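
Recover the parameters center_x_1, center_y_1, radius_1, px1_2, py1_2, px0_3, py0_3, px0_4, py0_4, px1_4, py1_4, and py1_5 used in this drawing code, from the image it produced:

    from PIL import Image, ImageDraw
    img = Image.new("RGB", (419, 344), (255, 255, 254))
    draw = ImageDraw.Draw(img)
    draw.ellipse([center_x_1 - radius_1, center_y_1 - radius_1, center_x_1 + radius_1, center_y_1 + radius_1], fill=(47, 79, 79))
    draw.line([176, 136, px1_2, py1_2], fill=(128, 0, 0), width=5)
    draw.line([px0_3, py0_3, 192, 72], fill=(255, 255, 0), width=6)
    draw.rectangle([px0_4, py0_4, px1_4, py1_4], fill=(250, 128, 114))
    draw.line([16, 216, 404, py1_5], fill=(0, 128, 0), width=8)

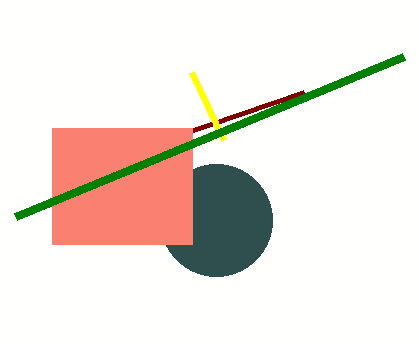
center_x_1 = 216; center_y_1 = 220; radius_1 = 56; px1_2 = 304; py1_2 = 92; px0_3 = 224; py0_3 = 140; px0_4 = 52; py0_4 = 128; px1_4 = 192; py1_4 = 244; py1_5 = 56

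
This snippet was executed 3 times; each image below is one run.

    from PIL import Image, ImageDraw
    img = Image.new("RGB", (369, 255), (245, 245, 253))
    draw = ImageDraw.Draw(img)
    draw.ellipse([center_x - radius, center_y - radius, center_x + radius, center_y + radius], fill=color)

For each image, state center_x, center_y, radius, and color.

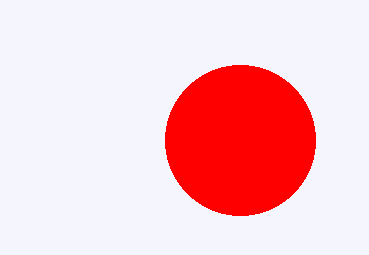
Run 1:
center_x = 240, center_y = 140, radius = 75, color = 'red'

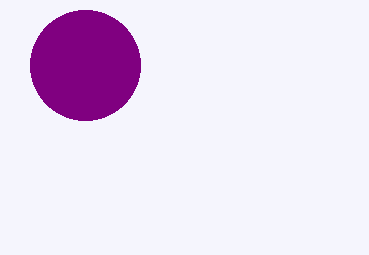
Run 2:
center_x = 85; center_y = 65; radius = 55; color = 'purple'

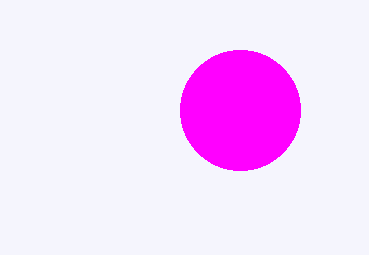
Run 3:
center_x = 240; center_y = 110; radius = 60; color = 'magenta'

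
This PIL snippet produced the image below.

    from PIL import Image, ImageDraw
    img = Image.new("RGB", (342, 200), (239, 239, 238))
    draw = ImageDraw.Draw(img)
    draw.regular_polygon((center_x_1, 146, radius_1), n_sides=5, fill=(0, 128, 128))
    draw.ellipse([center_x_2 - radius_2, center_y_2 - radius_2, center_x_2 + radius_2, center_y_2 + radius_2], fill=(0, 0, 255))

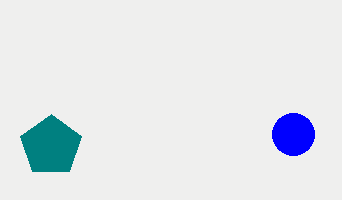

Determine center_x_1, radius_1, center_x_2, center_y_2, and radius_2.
center_x_1 = 51, radius_1 = 32, center_x_2 = 293, center_y_2 = 134, radius_2 = 21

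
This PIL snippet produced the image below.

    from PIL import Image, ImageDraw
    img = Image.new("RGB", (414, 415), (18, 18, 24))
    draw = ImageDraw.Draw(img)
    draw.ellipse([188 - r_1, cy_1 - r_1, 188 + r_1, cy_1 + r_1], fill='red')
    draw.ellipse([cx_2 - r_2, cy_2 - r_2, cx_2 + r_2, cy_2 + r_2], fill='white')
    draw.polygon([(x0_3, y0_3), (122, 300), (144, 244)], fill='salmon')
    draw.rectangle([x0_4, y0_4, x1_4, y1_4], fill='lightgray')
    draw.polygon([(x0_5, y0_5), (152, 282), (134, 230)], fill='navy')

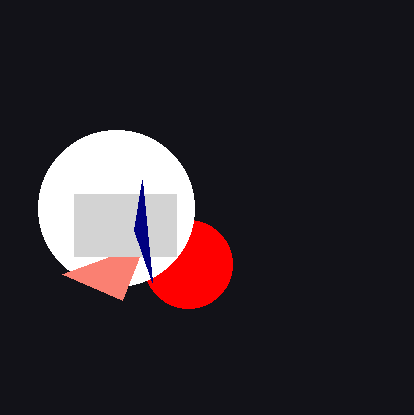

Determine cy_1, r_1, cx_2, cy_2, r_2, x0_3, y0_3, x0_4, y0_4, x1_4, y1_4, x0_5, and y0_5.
cy_1 = 264, r_1 = 44, cx_2 = 116, cy_2 = 208, r_2 = 78, x0_3 = 62, y0_3 = 274, x0_4 = 74, y0_4 = 194, x1_4 = 176, y1_4 = 256, x0_5 = 142, y0_5 = 180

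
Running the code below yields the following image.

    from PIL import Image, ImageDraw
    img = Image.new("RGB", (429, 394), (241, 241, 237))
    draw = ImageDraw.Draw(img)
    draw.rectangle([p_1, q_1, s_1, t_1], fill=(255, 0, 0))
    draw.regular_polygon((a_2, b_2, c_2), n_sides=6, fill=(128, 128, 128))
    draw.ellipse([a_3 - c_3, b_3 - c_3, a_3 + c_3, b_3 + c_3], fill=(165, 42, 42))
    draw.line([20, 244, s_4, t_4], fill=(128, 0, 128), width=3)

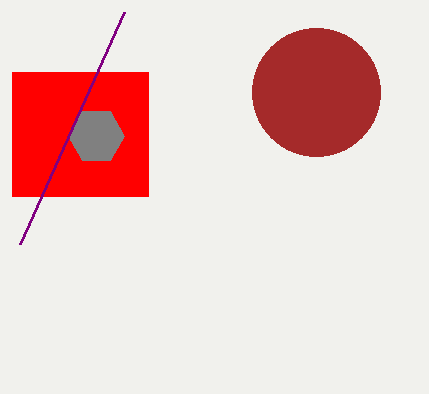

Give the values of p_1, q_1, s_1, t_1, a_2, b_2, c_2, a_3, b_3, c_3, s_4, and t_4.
p_1 = 12
q_1 = 72
s_1 = 148
t_1 = 196
a_2 = 96
b_2 = 136
c_2 = 28
a_3 = 316
b_3 = 92
c_3 = 64
s_4 = 124
t_4 = 12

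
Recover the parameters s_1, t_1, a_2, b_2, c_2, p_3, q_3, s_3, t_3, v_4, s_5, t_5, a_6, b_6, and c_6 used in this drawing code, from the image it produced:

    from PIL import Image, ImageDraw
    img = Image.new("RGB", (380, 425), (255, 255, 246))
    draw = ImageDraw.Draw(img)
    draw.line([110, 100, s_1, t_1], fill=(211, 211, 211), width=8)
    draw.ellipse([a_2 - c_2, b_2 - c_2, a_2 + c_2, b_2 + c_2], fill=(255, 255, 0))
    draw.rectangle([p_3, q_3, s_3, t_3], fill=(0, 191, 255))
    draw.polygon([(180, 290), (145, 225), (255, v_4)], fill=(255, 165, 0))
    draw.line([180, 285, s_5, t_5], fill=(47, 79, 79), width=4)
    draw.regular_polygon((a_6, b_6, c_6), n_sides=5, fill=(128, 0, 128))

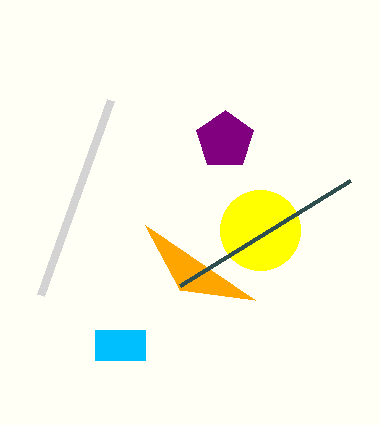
s_1 = 40, t_1 = 295, a_2 = 260, b_2 = 230, c_2 = 40, p_3 = 95, q_3 = 330, s_3 = 145, t_3 = 360, v_4 = 300, s_5 = 350, t_5 = 180, a_6 = 225, b_6 = 140, c_6 = 30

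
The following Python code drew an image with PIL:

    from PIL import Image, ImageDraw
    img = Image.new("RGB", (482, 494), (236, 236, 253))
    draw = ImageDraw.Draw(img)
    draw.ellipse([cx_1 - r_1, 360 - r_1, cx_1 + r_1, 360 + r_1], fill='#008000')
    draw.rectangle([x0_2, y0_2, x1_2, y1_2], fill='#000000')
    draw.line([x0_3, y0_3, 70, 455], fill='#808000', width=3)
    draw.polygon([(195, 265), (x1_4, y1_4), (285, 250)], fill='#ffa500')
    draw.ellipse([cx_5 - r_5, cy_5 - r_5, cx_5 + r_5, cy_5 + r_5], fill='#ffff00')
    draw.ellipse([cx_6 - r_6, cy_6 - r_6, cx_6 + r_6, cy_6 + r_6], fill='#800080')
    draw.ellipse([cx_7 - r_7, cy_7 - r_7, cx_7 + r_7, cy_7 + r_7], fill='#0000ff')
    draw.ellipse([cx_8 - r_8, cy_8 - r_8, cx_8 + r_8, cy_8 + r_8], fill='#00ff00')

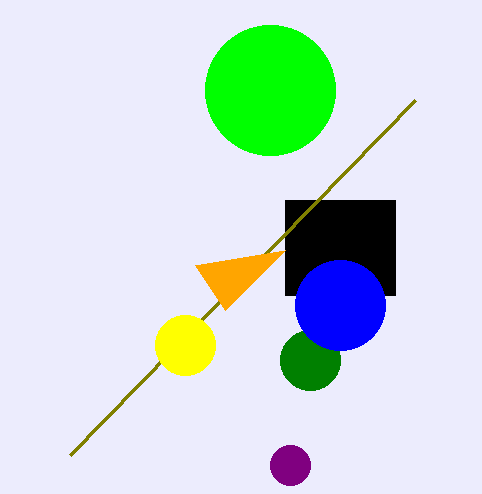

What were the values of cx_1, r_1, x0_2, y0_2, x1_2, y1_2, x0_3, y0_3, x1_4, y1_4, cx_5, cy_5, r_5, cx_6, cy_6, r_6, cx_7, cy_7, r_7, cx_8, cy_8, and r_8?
cx_1 = 310; r_1 = 30; x0_2 = 285; y0_2 = 200; x1_2 = 395; y1_2 = 295; x0_3 = 415; y0_3 = 100; x1_4 = 225; y1_4 = 310; cx_5 = 185; cy_5 = 345; r_5 = 30; cx_6 = 290; cy_6 = 465; r_6 = 20; cx_7 = 340; cy_7 = 305; r_7 = 45; cx_8 = 270; cy_8 = 90; r_8 = 65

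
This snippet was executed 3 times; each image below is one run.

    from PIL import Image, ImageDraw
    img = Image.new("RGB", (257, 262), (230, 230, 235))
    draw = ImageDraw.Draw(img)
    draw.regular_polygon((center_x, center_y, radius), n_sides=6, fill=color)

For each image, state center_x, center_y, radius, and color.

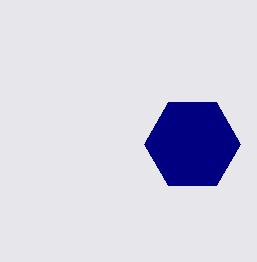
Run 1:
center_x = 192, center_y = 144, radius = 48, color = 'navy'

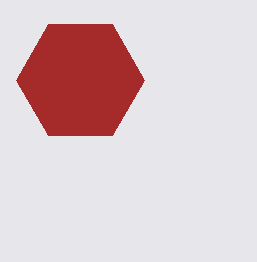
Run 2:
center_x = 80
center_y = 80
radius = 64
color = 'brown'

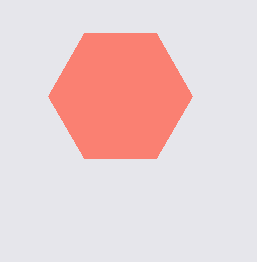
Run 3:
center_x = 120; center_y = 96; radius = 72; color = 'salmon'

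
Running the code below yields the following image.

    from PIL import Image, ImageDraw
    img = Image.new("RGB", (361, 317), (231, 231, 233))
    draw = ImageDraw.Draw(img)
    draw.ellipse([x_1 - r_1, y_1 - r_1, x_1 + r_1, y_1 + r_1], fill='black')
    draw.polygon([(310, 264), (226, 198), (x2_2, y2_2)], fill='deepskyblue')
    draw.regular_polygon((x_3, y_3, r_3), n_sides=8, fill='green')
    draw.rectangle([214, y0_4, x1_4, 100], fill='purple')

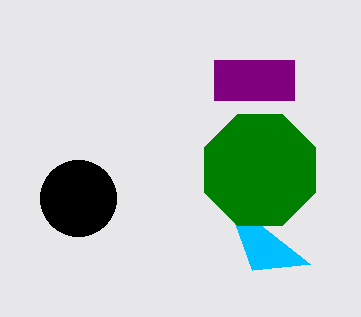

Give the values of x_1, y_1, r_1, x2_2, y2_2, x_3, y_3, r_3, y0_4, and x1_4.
x_1 = 78, y_1 = 198, r_1 = 38, x2_2 = 252, y2_2 = 270, x_3 = 260, y_3 = 170, r_3 = 60, y0_4 = 60, x1_4 = 294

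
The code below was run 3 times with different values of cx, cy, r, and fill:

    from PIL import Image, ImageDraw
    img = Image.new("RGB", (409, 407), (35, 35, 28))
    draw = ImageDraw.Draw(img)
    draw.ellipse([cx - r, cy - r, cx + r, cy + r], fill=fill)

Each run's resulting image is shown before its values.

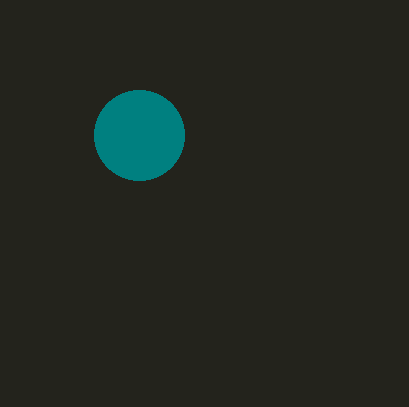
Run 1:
cx = 139
cy = 135
r = 45
fill = 'teal'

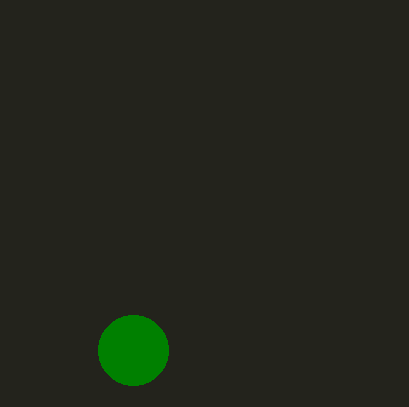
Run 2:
cx = 133
cy = 350
r = 35
fill = 'green'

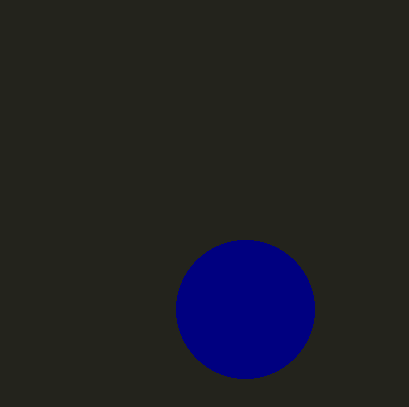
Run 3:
cx = 245
cy = 309
r = 69
fill = 'navy'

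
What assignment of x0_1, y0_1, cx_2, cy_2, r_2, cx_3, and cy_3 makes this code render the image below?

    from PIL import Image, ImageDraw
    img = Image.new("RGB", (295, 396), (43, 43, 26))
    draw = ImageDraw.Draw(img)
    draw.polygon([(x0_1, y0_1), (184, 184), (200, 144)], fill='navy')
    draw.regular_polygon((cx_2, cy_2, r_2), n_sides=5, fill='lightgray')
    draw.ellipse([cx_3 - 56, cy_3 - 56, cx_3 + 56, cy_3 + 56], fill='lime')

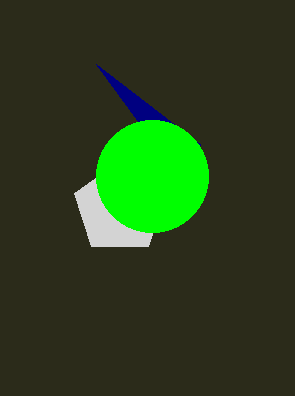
x0_1 = 96
y0_1 = 64
cx_2 = 120
cy_2 = 208
r_2 = 48
cx_3 = 152
cy_3 = 176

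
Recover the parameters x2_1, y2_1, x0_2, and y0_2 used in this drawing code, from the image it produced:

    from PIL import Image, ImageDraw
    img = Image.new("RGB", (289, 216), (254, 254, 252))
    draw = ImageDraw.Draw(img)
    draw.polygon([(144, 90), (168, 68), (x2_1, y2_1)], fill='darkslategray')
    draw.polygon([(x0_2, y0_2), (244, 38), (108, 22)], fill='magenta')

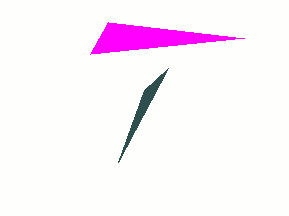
x2_1 = 118
y2_1 = 162
x0_2 = 90
y0_2 = 54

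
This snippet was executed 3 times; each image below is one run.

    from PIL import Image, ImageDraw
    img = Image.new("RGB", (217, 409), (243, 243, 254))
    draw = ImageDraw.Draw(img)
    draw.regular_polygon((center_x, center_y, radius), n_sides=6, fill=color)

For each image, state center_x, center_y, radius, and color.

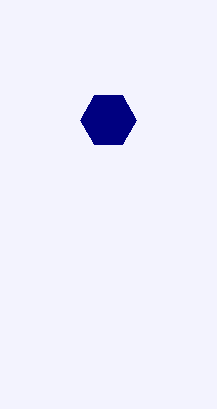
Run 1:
center_x = 108
center_y = 120
radius = 28
color = 'navy'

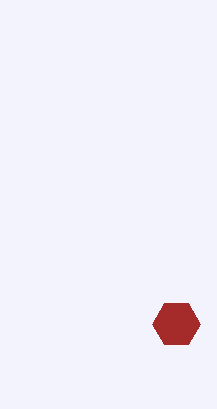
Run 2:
center_x = 176
center_y = 324
radius = 24
color = 'brown'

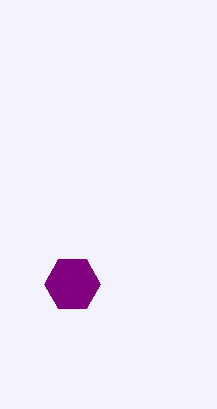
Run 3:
center_x = 72, center_y = 284, radius = 28, color = 'purple'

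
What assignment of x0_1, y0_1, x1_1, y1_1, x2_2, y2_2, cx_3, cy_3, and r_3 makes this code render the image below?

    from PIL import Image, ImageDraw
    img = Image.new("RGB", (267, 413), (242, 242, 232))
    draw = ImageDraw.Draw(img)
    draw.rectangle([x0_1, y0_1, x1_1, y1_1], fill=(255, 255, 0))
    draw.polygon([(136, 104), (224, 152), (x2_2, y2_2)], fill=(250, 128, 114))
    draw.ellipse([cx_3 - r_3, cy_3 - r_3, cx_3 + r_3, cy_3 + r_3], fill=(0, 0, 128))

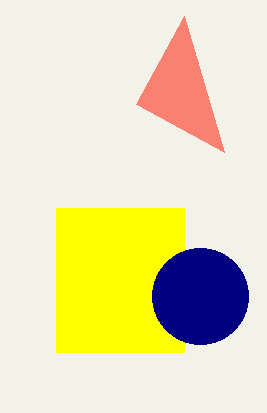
x0_1 = 56, y0_1 = 208, x1_1 = 184, y1_1 = 352, x2_2 = 184, y2_2 = 16, cx_3 = 200, cy_3 = 296, r_3 = 48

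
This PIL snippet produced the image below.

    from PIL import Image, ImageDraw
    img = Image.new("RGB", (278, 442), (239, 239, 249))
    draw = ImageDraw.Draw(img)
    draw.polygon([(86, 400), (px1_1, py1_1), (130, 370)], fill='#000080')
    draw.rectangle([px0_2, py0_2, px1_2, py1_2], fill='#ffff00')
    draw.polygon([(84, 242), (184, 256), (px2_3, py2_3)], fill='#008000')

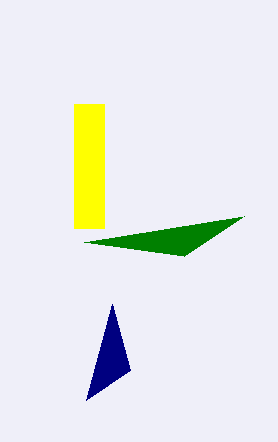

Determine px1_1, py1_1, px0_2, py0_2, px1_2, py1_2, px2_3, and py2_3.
px1_1 = 112, py1_1 = 304, px0_2 = 74, py0_2 = 104, px1_2 = 104, py1_2 = 228, px2_3 = 244, py2_3 = 216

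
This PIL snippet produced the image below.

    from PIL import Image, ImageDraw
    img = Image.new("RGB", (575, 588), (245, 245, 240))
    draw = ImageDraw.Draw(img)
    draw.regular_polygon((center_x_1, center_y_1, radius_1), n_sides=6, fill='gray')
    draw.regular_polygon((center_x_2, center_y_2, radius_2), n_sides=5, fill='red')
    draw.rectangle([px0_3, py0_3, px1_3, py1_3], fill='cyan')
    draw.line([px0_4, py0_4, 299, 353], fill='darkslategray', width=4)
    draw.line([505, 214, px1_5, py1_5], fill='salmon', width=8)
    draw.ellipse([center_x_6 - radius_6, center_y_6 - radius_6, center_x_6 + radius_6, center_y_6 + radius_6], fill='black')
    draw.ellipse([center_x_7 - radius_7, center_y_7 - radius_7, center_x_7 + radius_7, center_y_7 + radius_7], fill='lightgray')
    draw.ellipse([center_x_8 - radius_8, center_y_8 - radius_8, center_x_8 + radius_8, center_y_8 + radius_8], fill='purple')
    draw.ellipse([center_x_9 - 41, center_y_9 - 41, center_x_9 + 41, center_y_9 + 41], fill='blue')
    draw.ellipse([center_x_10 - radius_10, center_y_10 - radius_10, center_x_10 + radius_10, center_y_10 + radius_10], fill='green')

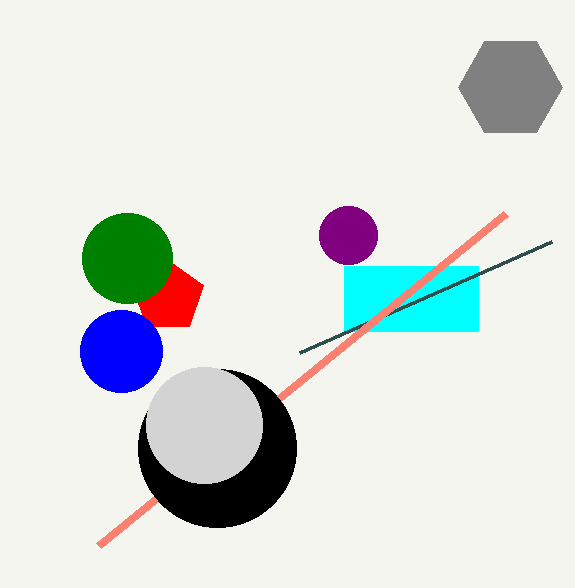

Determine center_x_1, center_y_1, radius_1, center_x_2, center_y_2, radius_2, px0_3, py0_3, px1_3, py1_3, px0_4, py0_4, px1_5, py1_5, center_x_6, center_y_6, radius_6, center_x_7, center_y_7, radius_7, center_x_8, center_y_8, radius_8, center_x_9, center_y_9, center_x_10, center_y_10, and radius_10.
center_x_1 = 510, center_y_1 = 87, radius_1 = 52, center_x_2 = 168, center_y_2 = 297, radius_2 = 37, px0_3 = 344, py0_3 = 266, px1_3 = 478, py1_3 = 331, px0_4 = 551, py0_4 = 242, px1_5 = 98, py1_5 = 546, center_x_6 = 217, center_y_6 = 448, radius_6 = 79, center_x_7 = 204, center_y_7 = 425, radius_7 = 58, center_x_8 = 348, center_y_8 = 235, radius_8 = 29, center_x_9 = 121, center_y_9 = 351, center_x_10 = 127, center_y_10 = 258, radius_10 = 45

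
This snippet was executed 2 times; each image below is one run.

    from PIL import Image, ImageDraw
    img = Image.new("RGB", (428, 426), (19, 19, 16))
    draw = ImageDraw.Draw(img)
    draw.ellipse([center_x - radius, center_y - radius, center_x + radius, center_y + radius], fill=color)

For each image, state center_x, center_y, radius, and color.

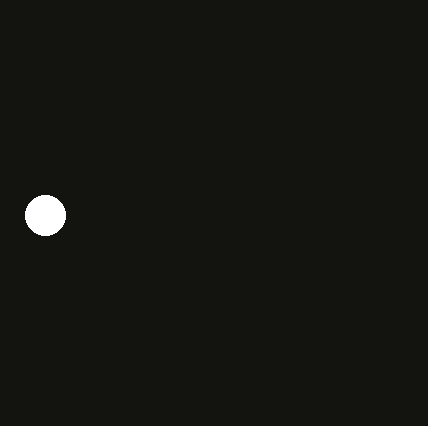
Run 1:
center_x = 45
center_y = 215
radius = 20
color = 'white'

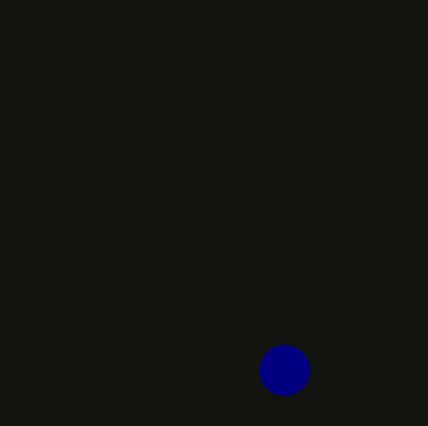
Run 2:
center_x = 285
center_y = 370
radius = 25
color = 'navy'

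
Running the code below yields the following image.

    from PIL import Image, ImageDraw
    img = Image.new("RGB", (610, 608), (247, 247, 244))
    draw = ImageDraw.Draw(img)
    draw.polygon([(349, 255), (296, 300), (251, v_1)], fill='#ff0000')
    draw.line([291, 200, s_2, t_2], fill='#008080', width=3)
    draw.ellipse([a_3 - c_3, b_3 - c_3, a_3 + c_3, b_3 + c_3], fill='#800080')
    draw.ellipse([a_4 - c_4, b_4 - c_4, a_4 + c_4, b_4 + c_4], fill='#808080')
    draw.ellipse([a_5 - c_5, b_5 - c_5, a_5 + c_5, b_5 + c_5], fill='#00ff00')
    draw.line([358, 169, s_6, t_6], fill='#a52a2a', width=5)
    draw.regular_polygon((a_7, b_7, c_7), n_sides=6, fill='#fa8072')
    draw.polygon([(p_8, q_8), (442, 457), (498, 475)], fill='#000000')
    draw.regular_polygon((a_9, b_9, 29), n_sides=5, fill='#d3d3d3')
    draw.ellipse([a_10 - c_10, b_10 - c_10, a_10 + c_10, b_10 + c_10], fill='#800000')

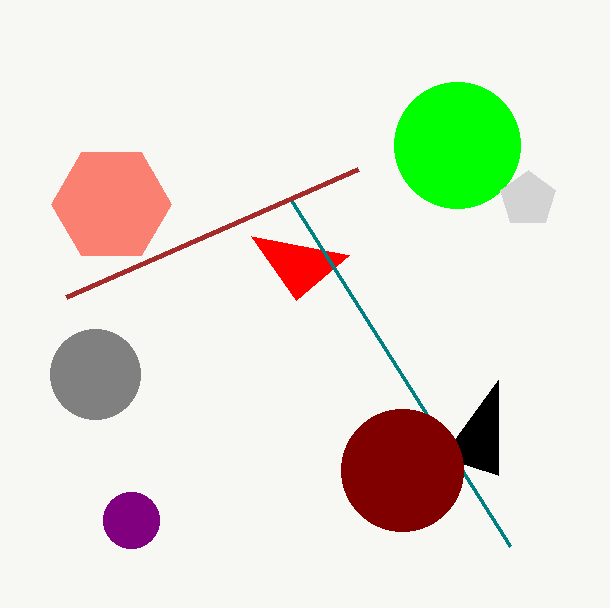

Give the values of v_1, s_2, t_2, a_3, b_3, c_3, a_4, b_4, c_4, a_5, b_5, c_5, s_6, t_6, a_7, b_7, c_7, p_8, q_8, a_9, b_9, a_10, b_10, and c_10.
v_1 = 236; s_2 = 510; t_2 = 546; a_3 = 131; b_3 = 520; c_3 = 28; a_4 = 95; b_4 = 374; c_4 = 45; a_5 = 457; b_5 = 145; c_5 = 63; s_6 = 66; t_6 = 297; a_7 = 111; b_7 = 204; c_7 = 60; p_8 = 498; q_8 = 380; a_9 = 528; b_9 = 199; a_10 = 402; b_10 = 470; c_10 = 61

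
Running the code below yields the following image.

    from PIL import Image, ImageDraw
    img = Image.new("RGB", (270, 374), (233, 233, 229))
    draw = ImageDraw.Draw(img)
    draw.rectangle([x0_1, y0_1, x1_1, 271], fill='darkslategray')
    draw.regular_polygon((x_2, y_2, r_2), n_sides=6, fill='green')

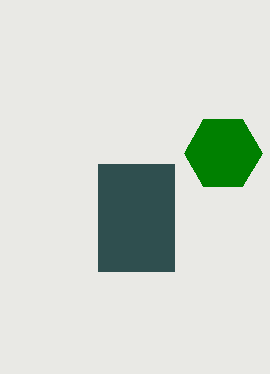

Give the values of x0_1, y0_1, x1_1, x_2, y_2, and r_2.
x0_1 = 98, y0_1 = 164, x1_1 = 174, x_2 = 223, y_2 = 153, r_2 = 39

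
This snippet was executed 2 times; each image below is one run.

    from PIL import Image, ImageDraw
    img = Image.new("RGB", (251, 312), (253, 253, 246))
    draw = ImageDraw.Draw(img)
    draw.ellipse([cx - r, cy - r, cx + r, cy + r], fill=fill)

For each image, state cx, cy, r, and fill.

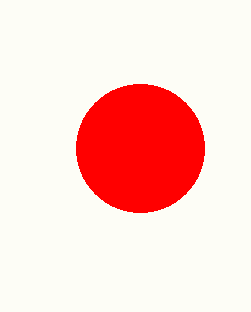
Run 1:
cx = 140; cy = 148; r = 64; fill = 'red'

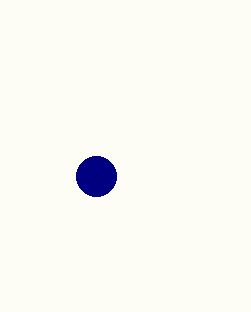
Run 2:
cx = 96; cy = 176; r = 20; fill = 'navy'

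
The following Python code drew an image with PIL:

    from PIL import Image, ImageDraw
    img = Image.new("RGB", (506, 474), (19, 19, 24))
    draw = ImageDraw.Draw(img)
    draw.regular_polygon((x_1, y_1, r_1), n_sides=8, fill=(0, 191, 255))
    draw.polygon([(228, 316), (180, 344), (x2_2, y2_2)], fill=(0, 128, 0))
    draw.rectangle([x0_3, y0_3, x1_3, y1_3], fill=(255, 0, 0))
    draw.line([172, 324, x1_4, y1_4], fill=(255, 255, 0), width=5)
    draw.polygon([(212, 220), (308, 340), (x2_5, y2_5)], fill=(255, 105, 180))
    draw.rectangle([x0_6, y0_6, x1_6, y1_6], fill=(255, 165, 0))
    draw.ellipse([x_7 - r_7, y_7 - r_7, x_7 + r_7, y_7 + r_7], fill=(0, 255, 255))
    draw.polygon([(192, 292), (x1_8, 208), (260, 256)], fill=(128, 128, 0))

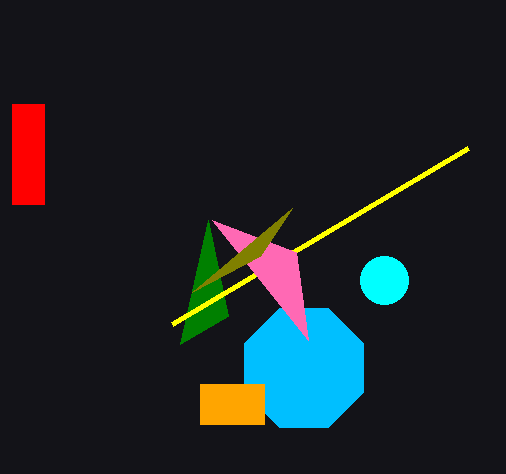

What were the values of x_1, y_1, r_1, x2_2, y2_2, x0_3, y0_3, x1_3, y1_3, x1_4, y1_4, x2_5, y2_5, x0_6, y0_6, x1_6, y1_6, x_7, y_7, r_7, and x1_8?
x_1 = 304, y_1 = 368, r_1 = 64, x2_2 = 208, y2_2 = 220, x0_3 = 12, y0_3 = 104, x1_3 = 44, y1_3 = 204, x1_4 = 468, y1_4 = 148, x2_5 = 296, y2_5 = 252, x0_6 = 200, y0_6 = 384, x1_6 = 264, y1_6 = 424, x_7 = 384, y_7 = 280, r_7 = 24, x1_8 = 292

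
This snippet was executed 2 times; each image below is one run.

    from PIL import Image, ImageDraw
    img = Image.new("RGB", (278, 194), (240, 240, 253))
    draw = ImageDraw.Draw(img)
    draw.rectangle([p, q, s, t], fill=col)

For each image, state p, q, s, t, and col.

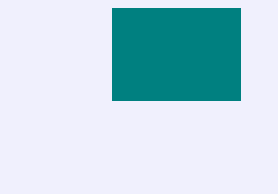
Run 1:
p = 112
q = 8
s = 240
t = 100
col = 'teal'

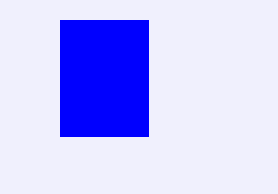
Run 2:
p = 60; q = 20; s = 148; t = 136; col = 'blue'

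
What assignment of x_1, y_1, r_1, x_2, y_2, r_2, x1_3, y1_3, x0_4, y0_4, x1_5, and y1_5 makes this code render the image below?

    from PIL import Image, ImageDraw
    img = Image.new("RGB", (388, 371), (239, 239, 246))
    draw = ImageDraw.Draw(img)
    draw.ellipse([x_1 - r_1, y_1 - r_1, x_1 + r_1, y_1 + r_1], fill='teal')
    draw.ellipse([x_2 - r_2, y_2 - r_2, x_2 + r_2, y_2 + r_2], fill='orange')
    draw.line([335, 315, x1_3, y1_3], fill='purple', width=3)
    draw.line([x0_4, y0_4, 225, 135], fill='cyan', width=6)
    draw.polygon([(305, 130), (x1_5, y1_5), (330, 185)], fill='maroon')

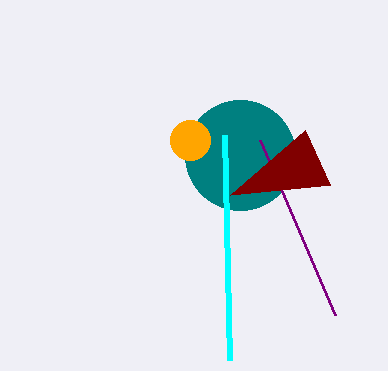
x_1 = 240
y_1 = 155
r_1 = 55
x_2 = 190
y_2 = 140
r_2 = 20
x1_3 = 260
y1_3 = 140
x0_4 = 230
y0_4 = 360
x1_5 = 230
y1_5 = 195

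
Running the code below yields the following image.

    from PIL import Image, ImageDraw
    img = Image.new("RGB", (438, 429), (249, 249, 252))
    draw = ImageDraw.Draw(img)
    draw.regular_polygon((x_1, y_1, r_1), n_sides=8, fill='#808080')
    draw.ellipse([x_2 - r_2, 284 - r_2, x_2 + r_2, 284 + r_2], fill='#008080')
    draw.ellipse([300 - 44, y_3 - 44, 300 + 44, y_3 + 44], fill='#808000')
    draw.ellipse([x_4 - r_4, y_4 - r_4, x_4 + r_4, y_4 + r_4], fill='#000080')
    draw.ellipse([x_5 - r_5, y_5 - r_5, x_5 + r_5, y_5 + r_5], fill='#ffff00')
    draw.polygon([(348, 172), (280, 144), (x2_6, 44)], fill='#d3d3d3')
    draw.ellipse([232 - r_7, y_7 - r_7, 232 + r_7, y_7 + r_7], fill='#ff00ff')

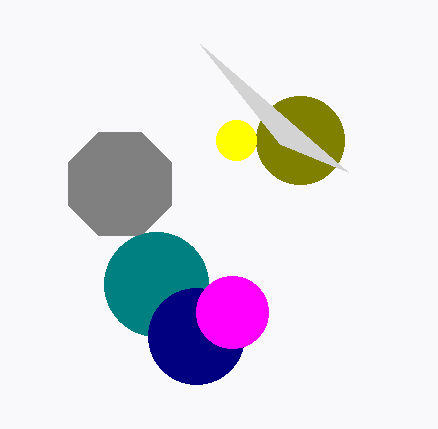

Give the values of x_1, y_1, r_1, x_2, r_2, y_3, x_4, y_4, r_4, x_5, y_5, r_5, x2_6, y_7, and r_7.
x_1 = 120, y_1 = 184, r_1 = 56, x_2 = 156, r_2 = 52, y_3 = 140, x_4 = 196, y_4 = 336, r_4 = 48, x_5 = 236, y_5 = 140, r_5 = 20, x2_6 = 200, y_7 = 312, r_7 = 36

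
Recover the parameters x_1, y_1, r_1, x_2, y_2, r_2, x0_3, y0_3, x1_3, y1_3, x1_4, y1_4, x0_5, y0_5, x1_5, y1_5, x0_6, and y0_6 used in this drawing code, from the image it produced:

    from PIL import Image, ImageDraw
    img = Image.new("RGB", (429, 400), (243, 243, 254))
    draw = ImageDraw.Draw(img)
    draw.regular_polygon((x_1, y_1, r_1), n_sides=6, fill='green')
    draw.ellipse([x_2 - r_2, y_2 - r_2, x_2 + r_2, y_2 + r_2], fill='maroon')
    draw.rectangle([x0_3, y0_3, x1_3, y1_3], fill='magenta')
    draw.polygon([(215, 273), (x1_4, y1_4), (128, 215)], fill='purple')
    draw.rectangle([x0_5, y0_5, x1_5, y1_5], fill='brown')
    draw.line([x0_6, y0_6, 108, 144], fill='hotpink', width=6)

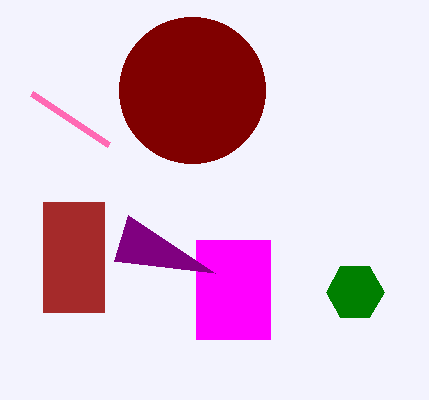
x_1 = 355; y_1 = 292; r_1 = 29; x_2 = 192; y_2 = 90; r_2 = 73; x0_3 = 196; y0_3 = 240; x1_3 = 270; y1_3 = 339; x1_4 = 114; y1_4 = 261; x0_5 = 43; y0_5 = 202; x1_5 = 104; y1_5 = 312; x0_6 = 31; y0_6 = 93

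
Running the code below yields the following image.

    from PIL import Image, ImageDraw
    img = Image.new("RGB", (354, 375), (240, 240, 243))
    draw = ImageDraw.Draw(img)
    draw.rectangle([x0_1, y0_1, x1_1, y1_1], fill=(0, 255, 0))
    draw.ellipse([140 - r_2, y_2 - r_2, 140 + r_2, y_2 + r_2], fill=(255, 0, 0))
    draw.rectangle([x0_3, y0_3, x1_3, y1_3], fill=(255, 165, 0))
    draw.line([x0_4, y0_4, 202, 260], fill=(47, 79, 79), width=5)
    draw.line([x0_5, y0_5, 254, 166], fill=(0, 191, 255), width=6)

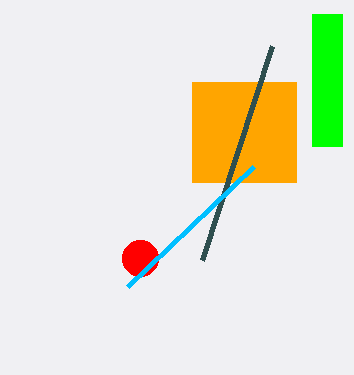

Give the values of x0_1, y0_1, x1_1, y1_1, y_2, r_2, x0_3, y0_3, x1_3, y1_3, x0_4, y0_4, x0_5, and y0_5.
x0_1 = 312, y0_1 = 14, x1_1 = 342, y1_1 = 146, y_2 = 258, r_2 = 18, x0_3 = 192, y0_3 = 82, x1_3 = 296, y1_3 = 182, x0_4 = 272, y0_4 = 46, x0_5 = 128, y0_5 = 286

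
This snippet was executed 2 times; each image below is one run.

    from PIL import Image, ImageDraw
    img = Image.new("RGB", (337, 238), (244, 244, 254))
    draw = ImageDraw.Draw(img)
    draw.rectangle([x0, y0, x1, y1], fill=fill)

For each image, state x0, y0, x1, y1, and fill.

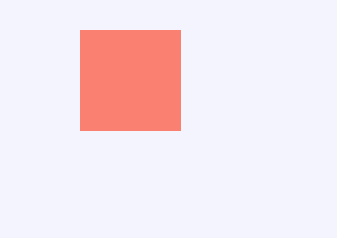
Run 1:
x0 = 80
y0 = 30
x1 = 180
y1 = 130
fill = 'salmon'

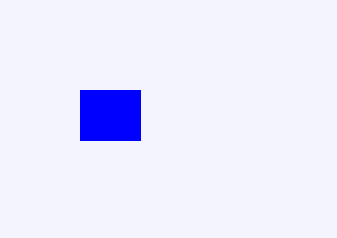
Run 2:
x0 = 80
y0 = 90
x1 = 140
y1 = 140
fill = 'blue'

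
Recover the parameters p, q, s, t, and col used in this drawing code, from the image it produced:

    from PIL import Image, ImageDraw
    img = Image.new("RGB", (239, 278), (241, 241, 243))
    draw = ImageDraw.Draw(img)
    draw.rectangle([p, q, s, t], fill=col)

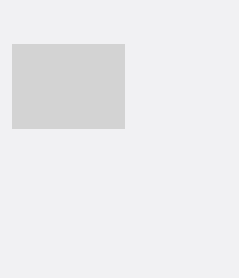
p = 12, q = 44, s = 124, t = 128, col = 'lightgray'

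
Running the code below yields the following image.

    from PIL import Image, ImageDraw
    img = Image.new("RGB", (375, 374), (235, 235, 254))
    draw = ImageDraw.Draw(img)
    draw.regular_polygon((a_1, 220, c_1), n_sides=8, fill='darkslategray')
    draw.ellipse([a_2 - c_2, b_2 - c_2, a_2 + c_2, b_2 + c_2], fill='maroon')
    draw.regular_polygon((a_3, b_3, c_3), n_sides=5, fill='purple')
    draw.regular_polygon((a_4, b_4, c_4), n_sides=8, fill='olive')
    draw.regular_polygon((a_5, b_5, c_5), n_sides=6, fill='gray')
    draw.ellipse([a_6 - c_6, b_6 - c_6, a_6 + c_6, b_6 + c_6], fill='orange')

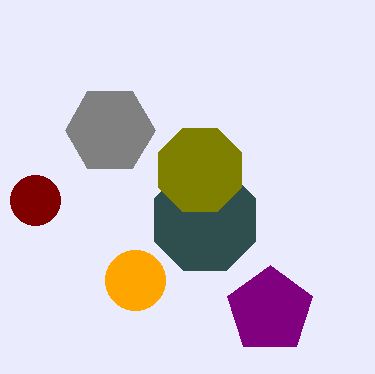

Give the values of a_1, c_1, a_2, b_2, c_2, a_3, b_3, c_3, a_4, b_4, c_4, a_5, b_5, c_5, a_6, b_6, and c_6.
a_1 = 205; c_1 = 55; a_2 = 35; b_2 = 200; c_2 = 25; a_3 = 270; b_3 = 310; c_3 = 45; a_4 = 200; b_4 = 170; c_4 = 45; a_5 = 110; b_5 = 130; c_5 = 45; a_6 = 135; b_6 = 280; c_6 = 30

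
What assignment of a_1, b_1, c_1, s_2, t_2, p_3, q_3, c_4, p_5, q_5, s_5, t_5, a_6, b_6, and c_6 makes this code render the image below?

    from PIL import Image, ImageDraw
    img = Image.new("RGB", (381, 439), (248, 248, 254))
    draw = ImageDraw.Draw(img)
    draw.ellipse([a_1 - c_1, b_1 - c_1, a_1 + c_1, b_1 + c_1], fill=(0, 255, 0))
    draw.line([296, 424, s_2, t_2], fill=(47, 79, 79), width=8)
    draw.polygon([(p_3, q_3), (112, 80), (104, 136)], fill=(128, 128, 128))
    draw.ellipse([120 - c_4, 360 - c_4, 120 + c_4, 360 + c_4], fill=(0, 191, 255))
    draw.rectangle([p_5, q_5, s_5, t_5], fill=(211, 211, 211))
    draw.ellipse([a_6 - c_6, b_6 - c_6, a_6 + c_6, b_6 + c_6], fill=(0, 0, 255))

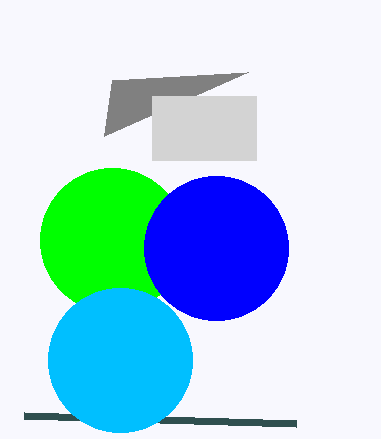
a_1 = 112
b_1 = 240
c_1 = 72
s_2 = 24
t_2 = 416
p_3 = 248
q_3 = 72
c_4 = 72
p_5 = 152
q_5 = 96
s_5 = 256
t_5 = 160
a_6 = 216
b_6 = 248
c_6 = 72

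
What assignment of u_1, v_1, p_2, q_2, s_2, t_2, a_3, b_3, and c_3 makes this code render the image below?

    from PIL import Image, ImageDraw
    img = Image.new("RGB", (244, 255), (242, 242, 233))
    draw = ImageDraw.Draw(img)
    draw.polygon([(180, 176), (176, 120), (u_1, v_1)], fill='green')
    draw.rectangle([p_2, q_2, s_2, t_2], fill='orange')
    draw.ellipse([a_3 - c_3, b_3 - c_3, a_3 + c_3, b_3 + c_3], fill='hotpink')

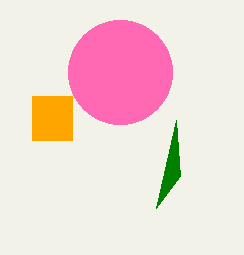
u_1 = 156, v_1 = 208, p_2 = 32, q_2 = 96, s_2 = 72, t_2 = 140, a_3 = 120, b_3 = 72, c_3 = 52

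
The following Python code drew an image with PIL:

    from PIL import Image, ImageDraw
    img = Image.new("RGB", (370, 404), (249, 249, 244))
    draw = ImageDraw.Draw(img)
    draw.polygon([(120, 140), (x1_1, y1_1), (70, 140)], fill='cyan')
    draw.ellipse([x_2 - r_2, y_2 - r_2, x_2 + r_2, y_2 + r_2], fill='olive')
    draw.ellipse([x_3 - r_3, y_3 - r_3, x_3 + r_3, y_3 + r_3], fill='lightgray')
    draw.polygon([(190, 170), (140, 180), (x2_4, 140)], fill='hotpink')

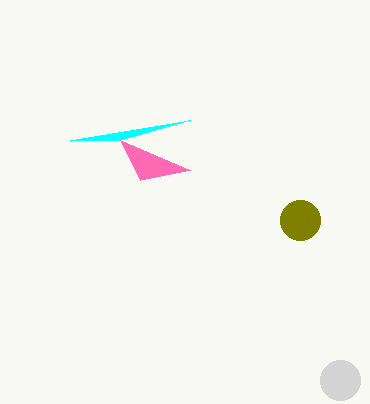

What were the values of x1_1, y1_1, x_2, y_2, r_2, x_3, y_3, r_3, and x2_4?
x1_1 = 190; y1_1 = 120; x_2 = 300; y_2 = 220; r_2 = 20; x_3 = 340; y_3 = 380; r_3 = 20; x2_4 = 120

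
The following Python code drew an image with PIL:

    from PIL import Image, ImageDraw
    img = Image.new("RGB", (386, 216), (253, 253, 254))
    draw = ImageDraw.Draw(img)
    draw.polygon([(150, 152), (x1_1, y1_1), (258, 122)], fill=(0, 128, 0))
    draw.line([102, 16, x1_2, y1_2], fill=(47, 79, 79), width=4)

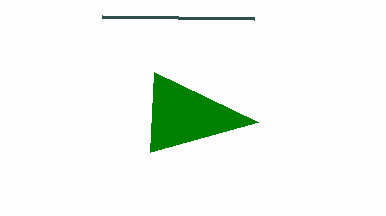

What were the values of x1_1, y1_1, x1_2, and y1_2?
x1_1 = 154
y1_1 = 72
x1_2 = 254
y1_2 = 18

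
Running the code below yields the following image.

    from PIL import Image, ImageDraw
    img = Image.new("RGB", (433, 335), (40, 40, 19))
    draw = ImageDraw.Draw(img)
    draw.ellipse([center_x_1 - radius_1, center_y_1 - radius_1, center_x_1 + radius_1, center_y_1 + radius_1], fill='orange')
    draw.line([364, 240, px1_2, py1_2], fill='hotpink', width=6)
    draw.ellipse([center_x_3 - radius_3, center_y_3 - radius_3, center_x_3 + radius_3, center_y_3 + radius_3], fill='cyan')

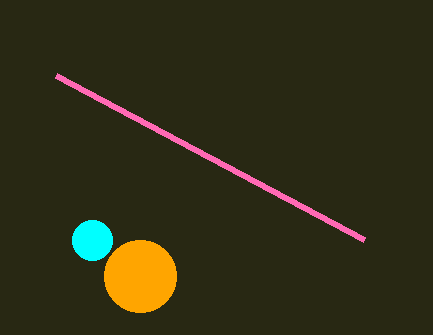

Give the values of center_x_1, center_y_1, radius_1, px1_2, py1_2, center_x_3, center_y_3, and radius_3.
center_x_1 = 140
center_y_1 = 276
radius_1 = 36
px1_2 = 56
py1_2 = 76
center_x_3 = 92
center_y_3 = 240
radius_3 = 20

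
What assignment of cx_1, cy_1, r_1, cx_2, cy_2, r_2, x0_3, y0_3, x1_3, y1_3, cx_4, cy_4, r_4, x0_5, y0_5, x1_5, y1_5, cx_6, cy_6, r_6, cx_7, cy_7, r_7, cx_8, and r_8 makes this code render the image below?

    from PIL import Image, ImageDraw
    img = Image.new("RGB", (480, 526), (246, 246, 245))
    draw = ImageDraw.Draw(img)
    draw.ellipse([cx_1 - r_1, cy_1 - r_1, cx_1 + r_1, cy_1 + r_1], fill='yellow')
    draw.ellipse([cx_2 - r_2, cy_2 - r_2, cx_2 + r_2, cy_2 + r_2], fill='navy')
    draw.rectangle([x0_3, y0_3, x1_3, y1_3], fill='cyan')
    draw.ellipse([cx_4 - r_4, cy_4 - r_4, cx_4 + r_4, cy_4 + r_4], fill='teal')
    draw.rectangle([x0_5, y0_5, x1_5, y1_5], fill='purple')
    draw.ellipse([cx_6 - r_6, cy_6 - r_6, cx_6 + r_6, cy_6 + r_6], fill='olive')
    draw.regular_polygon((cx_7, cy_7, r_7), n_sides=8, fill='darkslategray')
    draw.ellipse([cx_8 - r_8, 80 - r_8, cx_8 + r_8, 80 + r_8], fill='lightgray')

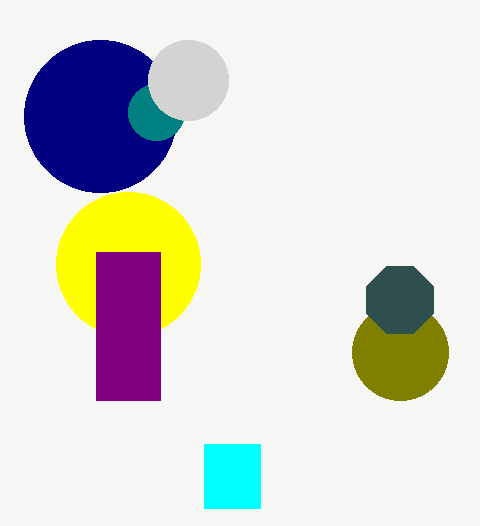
cx_1 = 128; cy_1 = 264; r_1 = 72; cx_2 = 100; cy_2 = 116; r_2 = 76; x0_3 = 204; y0_3 = 444; x1_3 = 260; y1_3 = 508; cx_4 = 156; cy_4 = 112; r_4 = 28; x0_5 = 96; y0_5 = 252; x1_5 = 160; y1_5 = 400; cx_6 = 400; cy_6 = 352; r_6 = 48; cx_7 = 400; cy_7 = 300; r_7 = 36; cx_8 = 188; r_8 = 40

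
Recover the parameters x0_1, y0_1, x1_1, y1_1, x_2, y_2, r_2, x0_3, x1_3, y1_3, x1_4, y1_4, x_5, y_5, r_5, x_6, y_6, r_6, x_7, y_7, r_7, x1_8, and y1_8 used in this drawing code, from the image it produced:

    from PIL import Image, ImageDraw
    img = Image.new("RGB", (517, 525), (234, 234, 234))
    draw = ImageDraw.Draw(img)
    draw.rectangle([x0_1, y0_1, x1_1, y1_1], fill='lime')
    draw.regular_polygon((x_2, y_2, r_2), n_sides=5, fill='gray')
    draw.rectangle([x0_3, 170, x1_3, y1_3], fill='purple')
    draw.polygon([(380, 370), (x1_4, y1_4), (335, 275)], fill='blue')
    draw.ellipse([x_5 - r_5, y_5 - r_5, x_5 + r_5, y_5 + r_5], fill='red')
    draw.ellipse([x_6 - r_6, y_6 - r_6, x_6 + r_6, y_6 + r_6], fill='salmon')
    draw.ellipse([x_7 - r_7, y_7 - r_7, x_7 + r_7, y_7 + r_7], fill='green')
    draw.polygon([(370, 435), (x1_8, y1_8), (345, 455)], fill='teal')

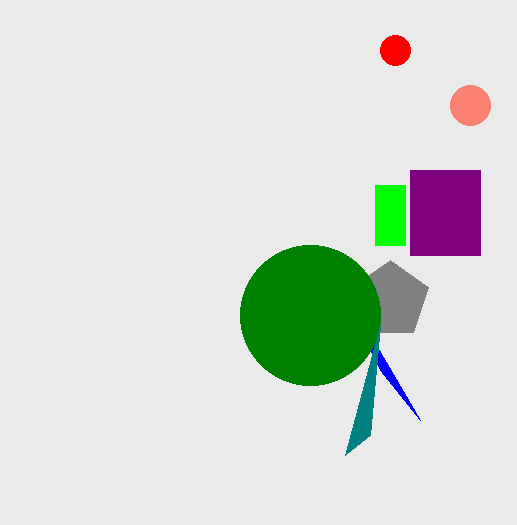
x0_1 = 375, y0_1 = 185, x1_1 = 405, y1_1 = 245, x_2 = 390, y_2 = 300, r_2 = 40, x0_3 = 410, x1_3 = 480, y1_3 = 255, x1_4 = 420, y1_4 = 420, x_5 = 395, y_5 = 50, r_5 = 15, x_6 = 470, y_6 = 105, r_6 = 20, x_7 = 310, y_7 = 315, r_7 = 70, x1_8 = 380, y1_8 = 325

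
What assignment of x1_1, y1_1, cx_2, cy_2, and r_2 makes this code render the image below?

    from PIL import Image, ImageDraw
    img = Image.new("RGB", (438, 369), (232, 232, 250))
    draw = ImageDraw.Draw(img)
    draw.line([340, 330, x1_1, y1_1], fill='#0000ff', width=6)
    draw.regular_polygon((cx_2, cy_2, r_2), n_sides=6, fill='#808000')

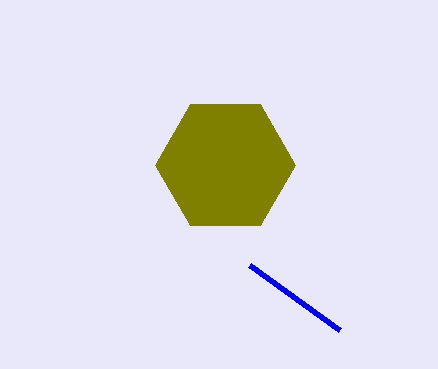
x1_1 = 250, y1_1 = 265, cx_2 = 225, cy_2 = 165, r_2 = 70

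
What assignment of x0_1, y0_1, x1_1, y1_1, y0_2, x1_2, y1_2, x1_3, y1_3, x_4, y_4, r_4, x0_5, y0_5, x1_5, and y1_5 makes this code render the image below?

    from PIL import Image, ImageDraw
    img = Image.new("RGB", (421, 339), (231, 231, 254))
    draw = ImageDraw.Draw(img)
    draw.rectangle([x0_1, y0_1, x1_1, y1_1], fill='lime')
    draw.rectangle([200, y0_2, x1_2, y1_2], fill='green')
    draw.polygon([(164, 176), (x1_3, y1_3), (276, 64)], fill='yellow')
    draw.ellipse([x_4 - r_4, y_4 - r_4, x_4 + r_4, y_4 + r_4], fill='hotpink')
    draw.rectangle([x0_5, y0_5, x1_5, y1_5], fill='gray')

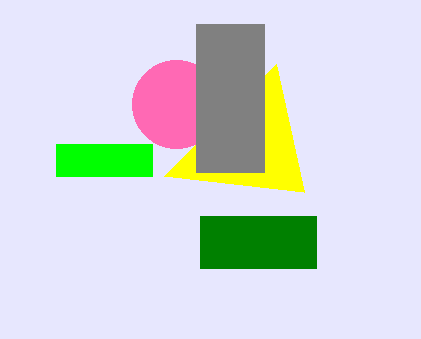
x0_1 = 56; y0_1 = 144; x1_1 = 152; y1_1 = 176; y0_2 = 216; x1_2 = 316; y1_2 = 268; x1_3 = 304; y1_3 = 192; x_4 = 176; y_4 = 104; r_4 = 44; x0_5 = 196; y0_5 = 24; x1_5 = 264; y1_5 = 172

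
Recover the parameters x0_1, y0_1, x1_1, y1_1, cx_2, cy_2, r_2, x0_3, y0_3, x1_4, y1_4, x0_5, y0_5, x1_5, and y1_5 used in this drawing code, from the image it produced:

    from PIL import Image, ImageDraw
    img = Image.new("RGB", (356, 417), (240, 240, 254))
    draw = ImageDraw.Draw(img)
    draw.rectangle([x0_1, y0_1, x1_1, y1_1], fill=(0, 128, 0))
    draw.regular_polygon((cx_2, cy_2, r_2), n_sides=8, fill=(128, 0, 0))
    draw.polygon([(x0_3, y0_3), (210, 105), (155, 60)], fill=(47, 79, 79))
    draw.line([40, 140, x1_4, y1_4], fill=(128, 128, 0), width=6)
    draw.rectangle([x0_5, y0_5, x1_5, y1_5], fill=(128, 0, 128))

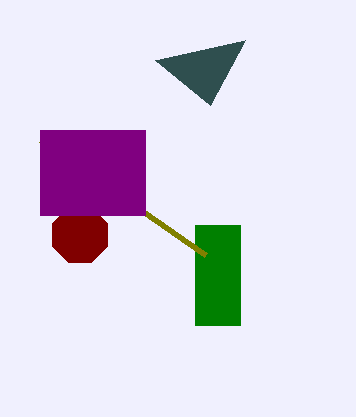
x0_1 = 195; y0_1 = 225; x1_1 = 240; y1_1 = 325; cx_2 = 80; cy_2 = 235; r_2 = 30; x0_3 = 245; y0_3 = 40; x1_4 = 205; y1_4 = 255; x0_5 = 40; y0_5 = 130; x1_5 = 145; y1_5 = 215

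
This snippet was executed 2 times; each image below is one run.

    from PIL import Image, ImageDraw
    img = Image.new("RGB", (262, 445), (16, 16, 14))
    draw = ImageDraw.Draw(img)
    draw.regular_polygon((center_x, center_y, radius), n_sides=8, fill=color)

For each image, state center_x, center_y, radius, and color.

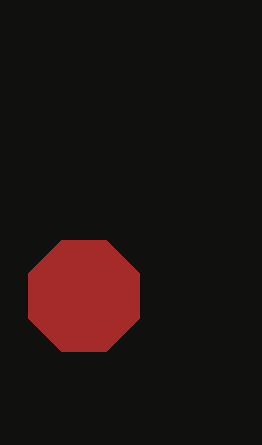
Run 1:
center_x = 84, center_y = 296, radius = 60, color = 'brown'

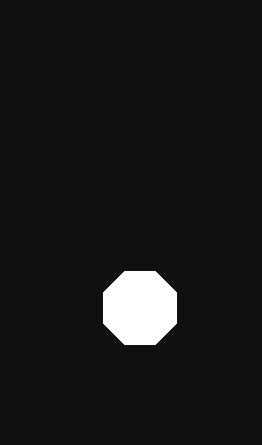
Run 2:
center_x = 140, center_y = 308, radius = 40, color = 'white'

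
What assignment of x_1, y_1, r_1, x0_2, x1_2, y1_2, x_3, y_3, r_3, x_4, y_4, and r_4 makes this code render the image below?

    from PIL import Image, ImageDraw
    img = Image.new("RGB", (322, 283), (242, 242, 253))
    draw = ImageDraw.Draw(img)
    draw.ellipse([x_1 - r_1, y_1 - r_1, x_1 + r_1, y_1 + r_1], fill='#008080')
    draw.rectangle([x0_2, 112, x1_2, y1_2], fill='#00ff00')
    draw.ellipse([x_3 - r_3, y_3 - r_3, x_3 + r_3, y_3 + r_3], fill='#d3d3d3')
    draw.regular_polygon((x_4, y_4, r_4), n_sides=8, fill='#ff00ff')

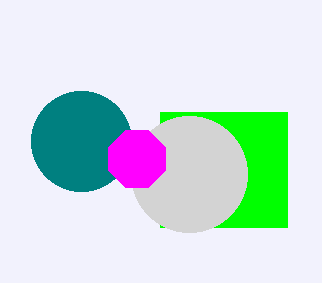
x_1 = 81
y_1 = 141
r_1 = 50
x0_2 = 160
x1_2 = 287
y1_2 = 227
x_3 = 189
y_3 = 174
r_3 = 58
x_4 = 137
y_4 = 159
r_4 = 31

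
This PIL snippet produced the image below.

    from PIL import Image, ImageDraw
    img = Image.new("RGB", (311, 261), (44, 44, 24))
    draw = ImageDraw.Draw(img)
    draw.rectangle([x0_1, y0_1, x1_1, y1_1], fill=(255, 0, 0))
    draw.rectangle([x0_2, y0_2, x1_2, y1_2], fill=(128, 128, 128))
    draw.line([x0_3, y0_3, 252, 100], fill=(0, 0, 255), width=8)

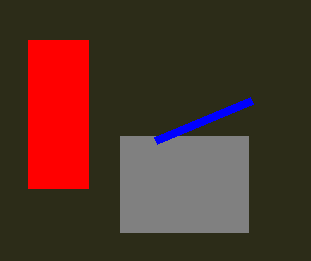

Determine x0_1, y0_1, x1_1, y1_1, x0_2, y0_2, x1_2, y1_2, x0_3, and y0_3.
x0_1 = 28, y0_1 = 40, x1_1 = 88, y1_1 = 188, x0_2 = 120, y0_2 = 136, x1_2 = 248, y1_2 = 232, x0_3 = 156, y0_3 = 140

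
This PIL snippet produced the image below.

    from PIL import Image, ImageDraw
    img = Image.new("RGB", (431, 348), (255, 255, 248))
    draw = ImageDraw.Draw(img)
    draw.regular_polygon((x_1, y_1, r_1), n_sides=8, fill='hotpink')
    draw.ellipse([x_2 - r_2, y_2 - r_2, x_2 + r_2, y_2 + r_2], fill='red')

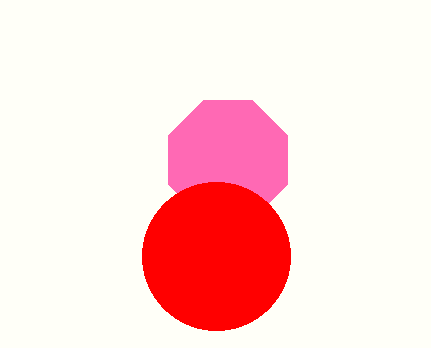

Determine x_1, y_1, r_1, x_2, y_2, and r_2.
x_1 = 228, y_1 = 160, r_1 = 64, x_2 = 216, y_2 = 256, r_2 = 74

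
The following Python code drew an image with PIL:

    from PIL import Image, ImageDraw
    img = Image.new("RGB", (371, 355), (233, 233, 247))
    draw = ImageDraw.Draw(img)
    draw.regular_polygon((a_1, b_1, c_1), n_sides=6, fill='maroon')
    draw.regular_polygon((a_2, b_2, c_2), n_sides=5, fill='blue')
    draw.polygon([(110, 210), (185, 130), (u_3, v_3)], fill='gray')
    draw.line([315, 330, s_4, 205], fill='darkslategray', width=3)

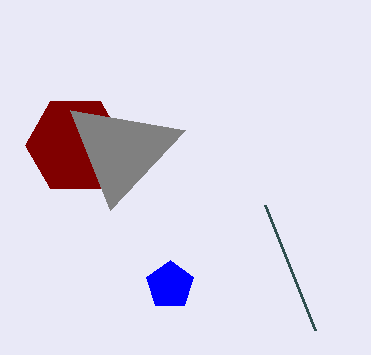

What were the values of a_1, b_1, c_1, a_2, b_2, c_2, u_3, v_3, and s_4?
a_1 = 75, b_1 = 145, c_1 = 50, a_2 = 170, b_2 = 285, c_2 = 25, u_3 = 70, v_3 = 110, s_4 = 265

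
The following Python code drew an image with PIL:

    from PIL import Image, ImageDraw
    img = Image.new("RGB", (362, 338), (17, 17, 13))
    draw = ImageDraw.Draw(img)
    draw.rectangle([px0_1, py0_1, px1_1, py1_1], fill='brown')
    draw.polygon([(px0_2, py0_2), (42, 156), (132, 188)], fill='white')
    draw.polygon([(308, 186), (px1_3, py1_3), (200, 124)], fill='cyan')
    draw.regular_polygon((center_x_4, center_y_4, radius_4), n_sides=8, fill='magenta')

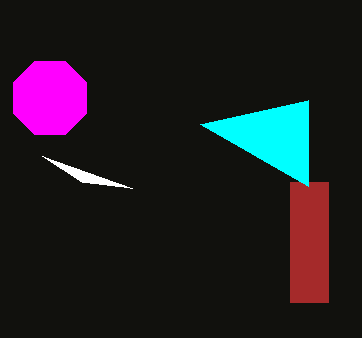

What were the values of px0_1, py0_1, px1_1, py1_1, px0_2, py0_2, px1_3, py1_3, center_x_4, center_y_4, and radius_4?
px0_1 = 290, py0_1 = 182, px1_1 = 328, py1_1 = 302, px0_2 = 82, py0_2 = 182, px1_3 = 308, py1_3 = 100, center_x_4 = 50, center_y_4 = 98, radius_4 = 40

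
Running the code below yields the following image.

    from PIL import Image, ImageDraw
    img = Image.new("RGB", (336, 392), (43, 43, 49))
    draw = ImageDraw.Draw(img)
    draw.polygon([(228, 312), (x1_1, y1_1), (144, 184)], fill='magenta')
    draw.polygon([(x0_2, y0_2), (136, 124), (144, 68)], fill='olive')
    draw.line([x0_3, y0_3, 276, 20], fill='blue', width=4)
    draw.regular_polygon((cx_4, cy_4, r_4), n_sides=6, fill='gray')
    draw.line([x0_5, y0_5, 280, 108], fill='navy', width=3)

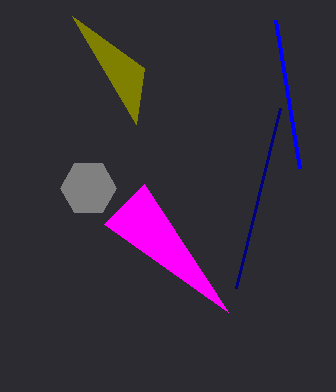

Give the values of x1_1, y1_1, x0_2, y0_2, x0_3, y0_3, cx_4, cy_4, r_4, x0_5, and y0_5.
x1_1 = 104
y1_1 = 224
x0_2 = 72
y0_2 = 16
x0_3 = 300
y0_3 = 168
cx_4 = 88
cy_4 = 188
r_4 = 28
x0_5 = 236
y0_5 = 288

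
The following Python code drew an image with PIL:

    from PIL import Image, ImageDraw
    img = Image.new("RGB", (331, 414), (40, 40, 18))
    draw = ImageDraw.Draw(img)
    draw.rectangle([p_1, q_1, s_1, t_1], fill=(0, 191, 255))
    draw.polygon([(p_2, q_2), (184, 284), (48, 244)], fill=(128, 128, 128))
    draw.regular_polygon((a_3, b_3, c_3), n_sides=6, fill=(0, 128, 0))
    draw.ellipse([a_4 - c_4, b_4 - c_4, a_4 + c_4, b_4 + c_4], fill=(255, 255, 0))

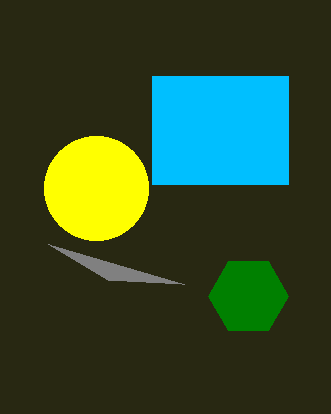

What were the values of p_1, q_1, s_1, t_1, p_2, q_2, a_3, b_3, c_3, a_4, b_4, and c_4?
p_1 = 152
q_1 = 76
s_1 = 288
t_1 = 184
p_2 = 108
q_2 = 280
a_3 = 248
b_3 = 296
c_3 = 40
a_4 = 96
b_4 = 188
c_4 = 52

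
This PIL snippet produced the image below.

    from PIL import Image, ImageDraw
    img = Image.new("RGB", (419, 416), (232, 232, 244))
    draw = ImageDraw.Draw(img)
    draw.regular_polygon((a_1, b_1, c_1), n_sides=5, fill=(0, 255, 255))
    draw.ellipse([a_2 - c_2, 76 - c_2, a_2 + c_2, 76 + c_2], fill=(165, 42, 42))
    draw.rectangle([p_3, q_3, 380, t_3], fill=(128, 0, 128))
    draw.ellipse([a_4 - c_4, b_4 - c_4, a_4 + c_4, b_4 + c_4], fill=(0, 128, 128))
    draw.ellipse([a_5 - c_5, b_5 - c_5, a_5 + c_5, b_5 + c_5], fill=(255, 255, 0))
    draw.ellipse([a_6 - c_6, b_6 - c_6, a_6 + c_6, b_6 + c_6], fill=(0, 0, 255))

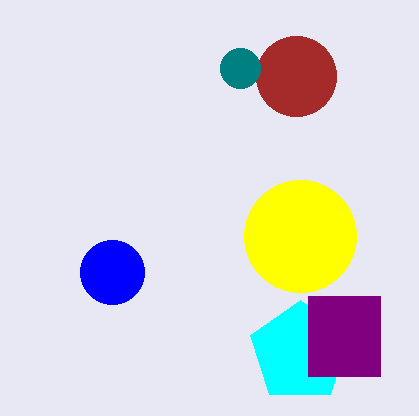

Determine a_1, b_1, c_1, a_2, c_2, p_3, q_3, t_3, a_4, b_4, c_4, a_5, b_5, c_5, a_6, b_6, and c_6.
a_1 = 300
b_1 = 352
c_1 = 52
a_2 = 296
c_2 = 40
p_3 = 308
q_3 = 296
t_3 = 376
a_4 = 240
b_4 = 68
c_4 = 20
a_5 = 300
b_5 = 236
c_5 = 56
a_6 = 112
b_6 = 272
c_6 = 32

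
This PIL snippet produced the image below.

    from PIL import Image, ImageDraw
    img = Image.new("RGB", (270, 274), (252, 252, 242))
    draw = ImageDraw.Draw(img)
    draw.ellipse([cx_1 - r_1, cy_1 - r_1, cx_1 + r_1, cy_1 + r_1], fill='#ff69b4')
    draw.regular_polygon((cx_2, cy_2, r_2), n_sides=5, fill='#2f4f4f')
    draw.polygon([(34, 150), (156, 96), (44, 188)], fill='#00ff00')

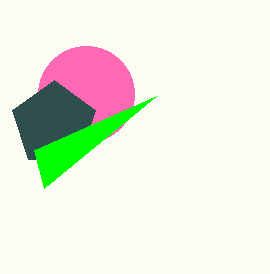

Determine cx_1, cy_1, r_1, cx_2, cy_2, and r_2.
cx_1 = 86, cy_1 = 94, r_1 = 48, cx_2 = 54, cy_2 = 124, r_2 = 44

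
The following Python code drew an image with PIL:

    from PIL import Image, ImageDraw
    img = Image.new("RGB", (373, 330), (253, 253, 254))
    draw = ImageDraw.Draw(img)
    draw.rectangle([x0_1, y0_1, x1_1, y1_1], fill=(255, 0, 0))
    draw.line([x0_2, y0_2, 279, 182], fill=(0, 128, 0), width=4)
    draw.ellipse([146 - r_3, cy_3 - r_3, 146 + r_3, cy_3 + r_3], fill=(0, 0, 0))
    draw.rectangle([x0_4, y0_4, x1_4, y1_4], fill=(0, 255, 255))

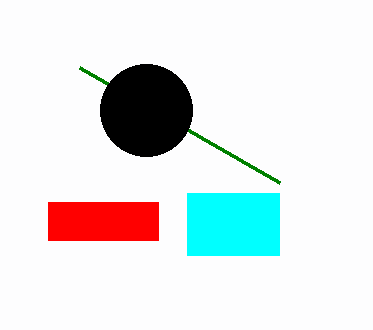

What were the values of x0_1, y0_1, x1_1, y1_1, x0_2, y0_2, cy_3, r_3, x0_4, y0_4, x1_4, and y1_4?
x0_1 = 48; y0_1 = 202; x1_1 = 158; y1_1 = 240; x0_2 = 79; y0_2 = 67; cy_3 = 110; r_3 = 46; x0_4 = 187; y0_4 = 193; x1_4 = 279; y1_4 = 255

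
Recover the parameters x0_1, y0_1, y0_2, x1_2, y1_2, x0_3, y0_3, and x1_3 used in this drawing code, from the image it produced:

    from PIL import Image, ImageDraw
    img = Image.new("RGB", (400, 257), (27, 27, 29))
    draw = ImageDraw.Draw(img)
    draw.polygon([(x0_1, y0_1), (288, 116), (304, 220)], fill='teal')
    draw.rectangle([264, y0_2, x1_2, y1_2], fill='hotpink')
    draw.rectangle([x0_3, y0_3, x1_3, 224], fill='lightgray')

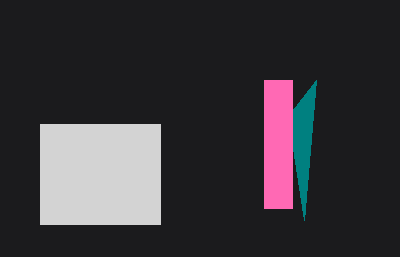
x0_1 = 316; y0_1 = 80; y0_2 = 80; x1_2 = 292; y1_2 = 208; x0_3 = 40; y0_3 = 124; x1_3 = 160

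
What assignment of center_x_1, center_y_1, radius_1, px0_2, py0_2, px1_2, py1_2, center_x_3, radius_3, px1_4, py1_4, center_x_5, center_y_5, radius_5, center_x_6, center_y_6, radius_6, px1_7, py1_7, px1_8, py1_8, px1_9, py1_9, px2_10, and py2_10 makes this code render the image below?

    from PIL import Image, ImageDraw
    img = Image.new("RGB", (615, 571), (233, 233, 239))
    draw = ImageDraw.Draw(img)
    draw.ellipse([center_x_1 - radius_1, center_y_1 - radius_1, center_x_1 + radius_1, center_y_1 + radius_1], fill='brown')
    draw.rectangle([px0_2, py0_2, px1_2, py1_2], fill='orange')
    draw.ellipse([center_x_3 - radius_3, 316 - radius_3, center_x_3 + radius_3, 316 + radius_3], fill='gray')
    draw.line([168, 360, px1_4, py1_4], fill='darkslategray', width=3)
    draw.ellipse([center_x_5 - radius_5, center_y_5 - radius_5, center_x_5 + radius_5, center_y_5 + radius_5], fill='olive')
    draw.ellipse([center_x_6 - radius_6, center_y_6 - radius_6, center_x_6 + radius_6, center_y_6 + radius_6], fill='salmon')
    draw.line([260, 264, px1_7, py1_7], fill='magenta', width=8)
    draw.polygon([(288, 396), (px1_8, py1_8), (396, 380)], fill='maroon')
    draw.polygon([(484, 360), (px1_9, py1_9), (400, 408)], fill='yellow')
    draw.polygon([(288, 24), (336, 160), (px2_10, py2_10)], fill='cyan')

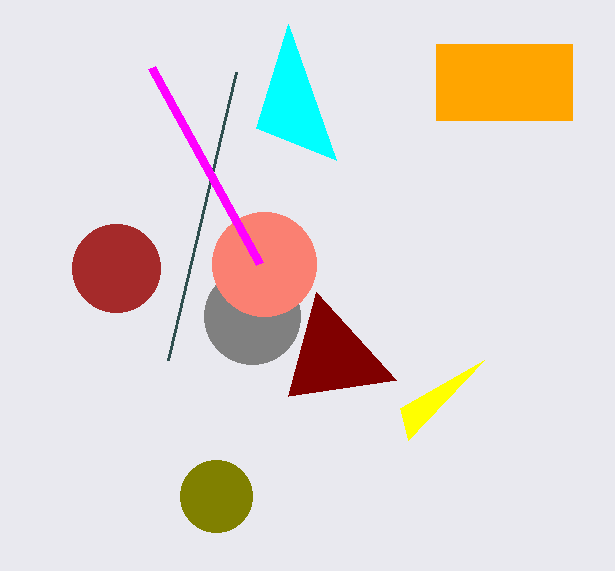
center_x_1 = 116, center_y_1 = 268, radius_1 = 44, px0_2 = 436, py0_2 = 44, px1_2 = 572, py1_2 = 120, center_x_3 = 252, radius_3 = 48, px1_4 = 236, py1_4 = 72, center_x_5 = 216, center_y_5 = 496, radius_5 = 36, center_x_6 = 264, center_y_6 = 264, radius_6 = 52, px1_7 = 152, py1_7 = 68, px1_8 = 316, py1_8 = 292, px1_9 = 408, py1_9 = 440, px2_10 = 256, py2_10 = 128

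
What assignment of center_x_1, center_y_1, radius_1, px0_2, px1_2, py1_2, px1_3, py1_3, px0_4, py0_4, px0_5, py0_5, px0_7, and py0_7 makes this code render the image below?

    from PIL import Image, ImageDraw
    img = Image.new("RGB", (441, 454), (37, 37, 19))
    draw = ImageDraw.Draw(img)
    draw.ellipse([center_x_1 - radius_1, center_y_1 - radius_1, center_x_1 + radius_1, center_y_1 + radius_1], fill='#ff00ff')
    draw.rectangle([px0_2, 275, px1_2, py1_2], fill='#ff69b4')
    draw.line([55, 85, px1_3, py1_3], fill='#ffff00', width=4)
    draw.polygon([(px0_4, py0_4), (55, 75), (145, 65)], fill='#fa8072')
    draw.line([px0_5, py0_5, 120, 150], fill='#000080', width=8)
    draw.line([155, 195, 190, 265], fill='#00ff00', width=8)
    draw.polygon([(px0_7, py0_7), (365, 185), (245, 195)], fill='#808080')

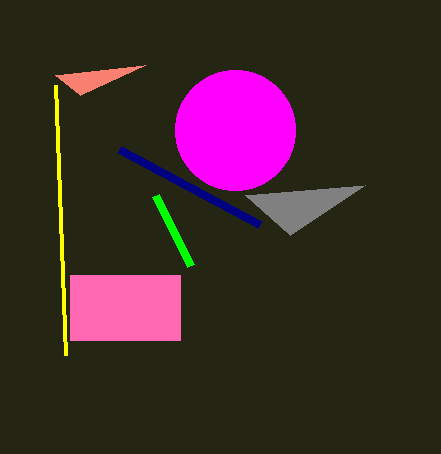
center_x_1 = 235, center_y_1 = 130, radius_1 = 60, px0_2 = 70, px1_2 = 180, py1_2 = 340, px1_3 = 65, py1_3 = 355, px0_4 = 80, py0_4 = 95, px0_5 = 260, py0_5 = 225, px0_7 = 290, py0_7 = 235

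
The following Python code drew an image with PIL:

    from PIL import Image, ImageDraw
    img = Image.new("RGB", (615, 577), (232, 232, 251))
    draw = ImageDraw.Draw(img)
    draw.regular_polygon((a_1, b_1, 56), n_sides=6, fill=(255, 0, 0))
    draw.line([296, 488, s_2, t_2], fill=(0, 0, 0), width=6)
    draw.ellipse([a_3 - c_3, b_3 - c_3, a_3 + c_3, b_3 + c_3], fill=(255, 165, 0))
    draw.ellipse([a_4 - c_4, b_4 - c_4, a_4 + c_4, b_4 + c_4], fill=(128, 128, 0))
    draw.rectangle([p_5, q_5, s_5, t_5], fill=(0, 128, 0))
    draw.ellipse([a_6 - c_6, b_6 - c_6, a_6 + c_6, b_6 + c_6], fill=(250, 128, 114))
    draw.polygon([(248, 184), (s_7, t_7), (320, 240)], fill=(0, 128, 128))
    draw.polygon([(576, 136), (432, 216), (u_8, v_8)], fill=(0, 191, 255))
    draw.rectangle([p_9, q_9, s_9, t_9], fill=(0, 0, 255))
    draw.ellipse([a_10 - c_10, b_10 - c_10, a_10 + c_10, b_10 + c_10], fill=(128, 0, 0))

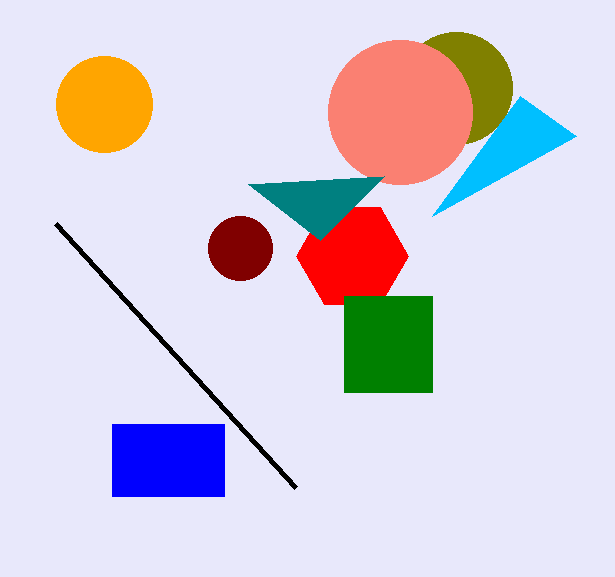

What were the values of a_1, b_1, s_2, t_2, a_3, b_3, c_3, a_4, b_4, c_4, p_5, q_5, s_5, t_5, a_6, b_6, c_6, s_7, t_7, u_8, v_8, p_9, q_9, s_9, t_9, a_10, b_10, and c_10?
a_1 = 352
b_1 = 256
s_2 = 56
t_2 = 224
a_3 = 104
b_3 = 104
c_3 = 48
a_4 = 456
b_4 = 88
c_4 = 56
p_5 = 344
q_5 = 296
s_5 = 432
t_5 = 392
a_6 = 400
b_6 = 112
c_6 = 72
s_7 = 384
t_7 = 176
u_8 = 520
v_8 = 96
p_9 = 112
q_9 = 424
s_9 = 224
t_9 = 496
a_10 = 240
b_10 = 248
c_10 = 32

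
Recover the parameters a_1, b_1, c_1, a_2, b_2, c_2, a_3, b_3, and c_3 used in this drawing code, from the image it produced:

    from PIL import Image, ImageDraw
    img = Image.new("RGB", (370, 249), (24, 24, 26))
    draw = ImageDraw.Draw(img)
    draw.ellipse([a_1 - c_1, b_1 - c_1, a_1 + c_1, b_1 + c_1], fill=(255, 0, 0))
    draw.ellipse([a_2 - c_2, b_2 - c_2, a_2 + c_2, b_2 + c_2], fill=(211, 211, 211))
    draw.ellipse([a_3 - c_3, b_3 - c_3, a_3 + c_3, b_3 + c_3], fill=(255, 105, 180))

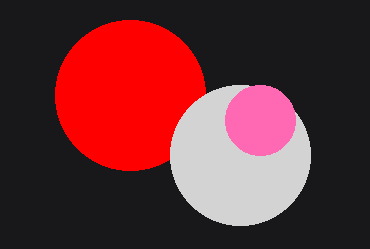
a_1 = 130; b_1 = 95; c_1 = 75; a_2 = 240; b_2 = 155; c_2 = 70; a_3 = 260; b_3 = 120; c_3 = 35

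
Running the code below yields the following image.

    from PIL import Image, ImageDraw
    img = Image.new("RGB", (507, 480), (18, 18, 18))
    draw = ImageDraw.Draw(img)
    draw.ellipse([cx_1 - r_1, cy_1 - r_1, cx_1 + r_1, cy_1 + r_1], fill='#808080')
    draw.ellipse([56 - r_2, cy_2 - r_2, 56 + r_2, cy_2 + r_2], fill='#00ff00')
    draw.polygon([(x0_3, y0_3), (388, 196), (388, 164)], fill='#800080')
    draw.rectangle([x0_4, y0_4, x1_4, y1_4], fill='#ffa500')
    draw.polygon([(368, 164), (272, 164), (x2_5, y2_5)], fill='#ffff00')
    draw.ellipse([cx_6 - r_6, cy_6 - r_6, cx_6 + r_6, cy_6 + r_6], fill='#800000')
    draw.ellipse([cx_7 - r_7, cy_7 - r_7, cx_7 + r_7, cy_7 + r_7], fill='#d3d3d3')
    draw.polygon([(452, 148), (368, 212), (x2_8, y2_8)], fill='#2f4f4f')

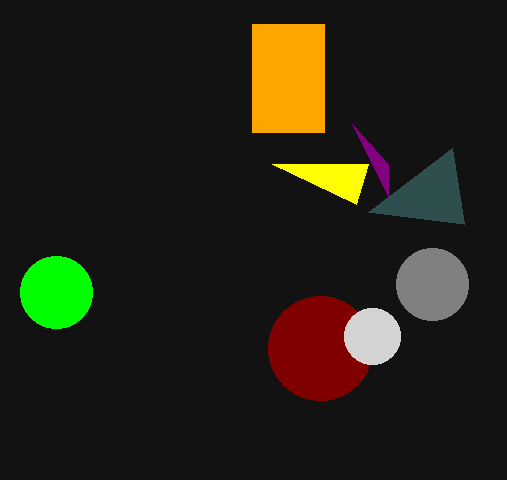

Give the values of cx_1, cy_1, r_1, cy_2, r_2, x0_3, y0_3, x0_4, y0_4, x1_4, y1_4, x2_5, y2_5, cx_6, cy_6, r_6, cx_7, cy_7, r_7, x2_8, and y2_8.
cx_1 = 432, cy_1 = 284, r_1 = 36, cy_2 = 292, r_2 = 36, x0_3 = 352, y0_3 = 124, x0_4 = 252, y0_4 = 24, x1_4 = 324, y1_4 = 132, x2_5 = 356, y2_5 = 204, cx_6 = 320, cy_6 = 348, r_6 = 52, cx_7 = 372, cy_7 = 336, r_7 = 28, x2_8 = 464, y2_8 = 224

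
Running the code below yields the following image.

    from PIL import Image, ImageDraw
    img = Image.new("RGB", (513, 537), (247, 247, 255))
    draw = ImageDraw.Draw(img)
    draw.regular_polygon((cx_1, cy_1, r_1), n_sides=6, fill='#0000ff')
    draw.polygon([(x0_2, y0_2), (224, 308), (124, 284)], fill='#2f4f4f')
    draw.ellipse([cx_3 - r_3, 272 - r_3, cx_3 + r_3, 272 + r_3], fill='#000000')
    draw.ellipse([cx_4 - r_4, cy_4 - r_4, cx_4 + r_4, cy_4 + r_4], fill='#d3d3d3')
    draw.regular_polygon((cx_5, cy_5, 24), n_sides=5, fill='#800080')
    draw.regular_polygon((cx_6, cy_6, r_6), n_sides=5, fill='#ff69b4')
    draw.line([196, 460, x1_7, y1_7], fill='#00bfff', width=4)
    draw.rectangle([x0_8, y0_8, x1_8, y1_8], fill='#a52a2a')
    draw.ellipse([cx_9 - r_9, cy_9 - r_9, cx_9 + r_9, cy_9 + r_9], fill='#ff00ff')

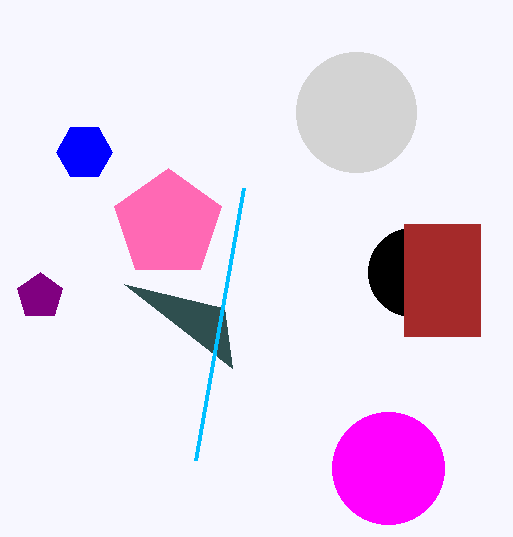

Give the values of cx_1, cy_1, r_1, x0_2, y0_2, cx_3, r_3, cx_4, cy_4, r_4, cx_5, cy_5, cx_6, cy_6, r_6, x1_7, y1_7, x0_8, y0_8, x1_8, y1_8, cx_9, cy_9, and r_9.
cx_1 = 84; cy_1 = 152; r_1 = 28; x0_2 = 232; y0_2 = 368; cx_3 = 412; r_3 = 44; cx_4 = 356; cy_4 = 112; r_4 = 60; cx_5 = 40; cy_5 = 296; cx_6 = 168; cy_6 = 224; r_6 = 56; x1_7 = 244; y1_7 = 188; x0_8 = 404; y0_8 = 224; x1_8 = 480; y1_8 = 336; cx_9 = 388; cy_9 = 468; r_9 = 56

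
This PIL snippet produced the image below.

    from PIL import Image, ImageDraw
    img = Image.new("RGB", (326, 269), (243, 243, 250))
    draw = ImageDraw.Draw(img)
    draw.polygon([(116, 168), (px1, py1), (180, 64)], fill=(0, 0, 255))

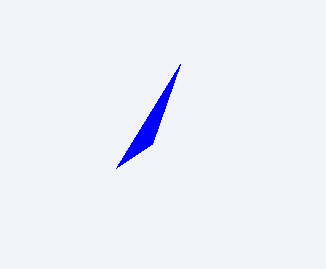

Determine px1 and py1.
px1 = 152
py1 = 144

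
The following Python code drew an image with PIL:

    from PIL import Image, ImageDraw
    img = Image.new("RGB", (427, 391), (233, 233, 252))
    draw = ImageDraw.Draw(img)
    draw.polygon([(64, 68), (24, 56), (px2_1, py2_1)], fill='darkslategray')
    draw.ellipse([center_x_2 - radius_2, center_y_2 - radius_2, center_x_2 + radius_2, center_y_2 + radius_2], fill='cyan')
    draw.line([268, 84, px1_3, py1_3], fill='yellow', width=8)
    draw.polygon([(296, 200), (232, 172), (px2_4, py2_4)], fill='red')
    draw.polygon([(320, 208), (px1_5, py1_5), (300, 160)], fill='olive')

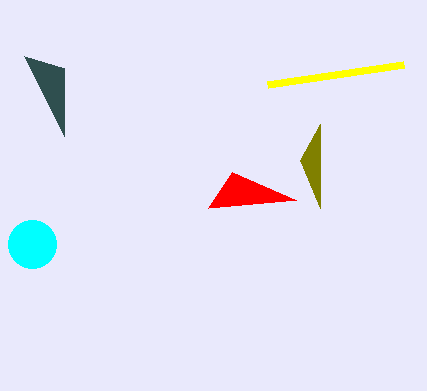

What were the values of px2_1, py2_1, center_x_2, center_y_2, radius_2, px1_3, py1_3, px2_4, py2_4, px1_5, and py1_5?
px2_1 = 64, py2_1 = 136, center_x_2 = 32, center_y_2 = 244, radius_2 = 24, px1_3 = 404, py1_3 = 64, px2_4 = 208, py2_4 = 208, px1_5 = 320, py1_5 = 124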